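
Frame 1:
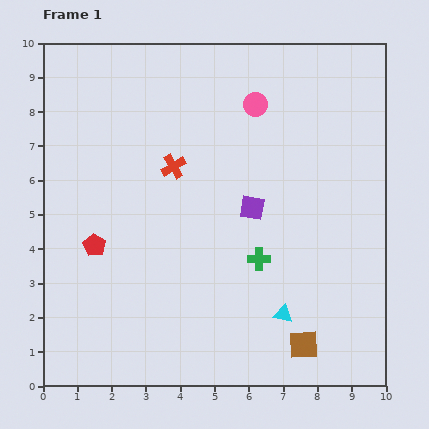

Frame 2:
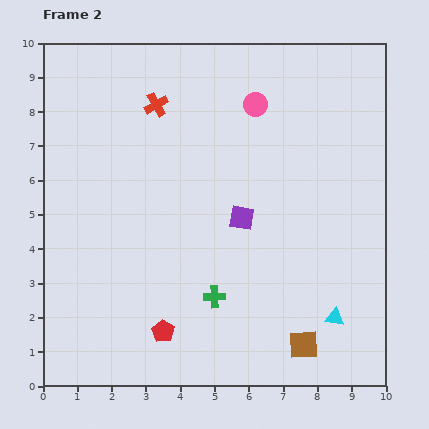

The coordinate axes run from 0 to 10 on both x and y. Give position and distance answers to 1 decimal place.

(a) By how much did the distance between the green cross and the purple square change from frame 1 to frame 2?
+0.9

Distance in frame 1: 1.5. Distance in frame 2: 2.4.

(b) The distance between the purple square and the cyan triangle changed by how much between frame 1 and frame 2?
+0.8

Distance in frame 1: 3.2. Distance in frame 2: 4.0.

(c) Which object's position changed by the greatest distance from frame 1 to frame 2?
the red pentagon

(moved 3.2; next 1.9)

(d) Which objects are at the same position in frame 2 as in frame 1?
the brown square, the pink circle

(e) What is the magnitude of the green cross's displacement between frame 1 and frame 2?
1.7

The green cross moved from (6.3, 3.7) to (5.0, 2.6), a distance of √(1.3² + 1.1²) ≈ 1.7.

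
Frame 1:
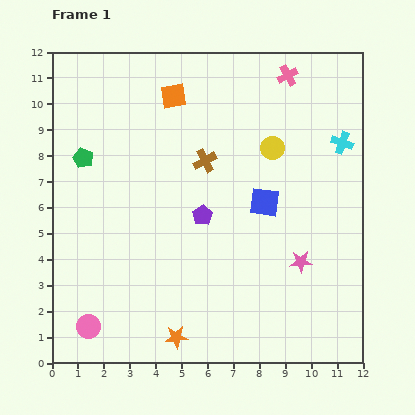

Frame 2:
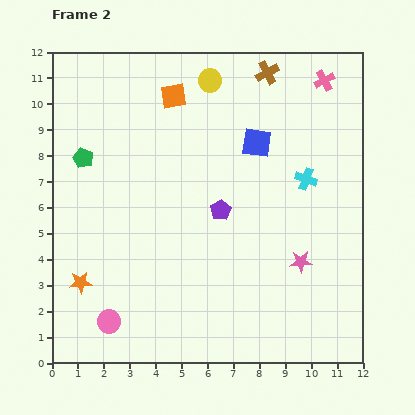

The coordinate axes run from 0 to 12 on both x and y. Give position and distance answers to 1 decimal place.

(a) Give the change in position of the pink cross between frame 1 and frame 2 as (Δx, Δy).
(1.4, -0.2)

The pink cross was at (9.1, 11.1) in frame 1 and (10.5, 10.9) in frame 2.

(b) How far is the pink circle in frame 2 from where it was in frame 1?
0.8

The pink circle moved from (1.4, 1.4) to (2.2, 1.6), a distance of √(0.8² + 0.2²) ≈ 0.8.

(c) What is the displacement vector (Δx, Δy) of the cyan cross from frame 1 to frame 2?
(-1.4, -1.4)

The cyan cross was at (11.2, 8.5) in frame 1 and (9.8, 7.1) in frame 2.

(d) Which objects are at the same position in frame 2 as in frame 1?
the orange square, the pink star, the green pentagon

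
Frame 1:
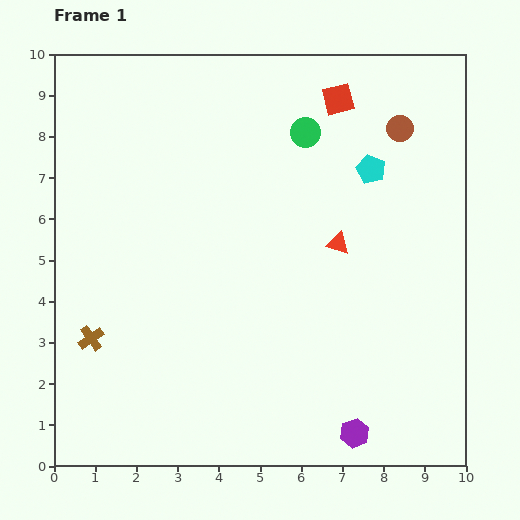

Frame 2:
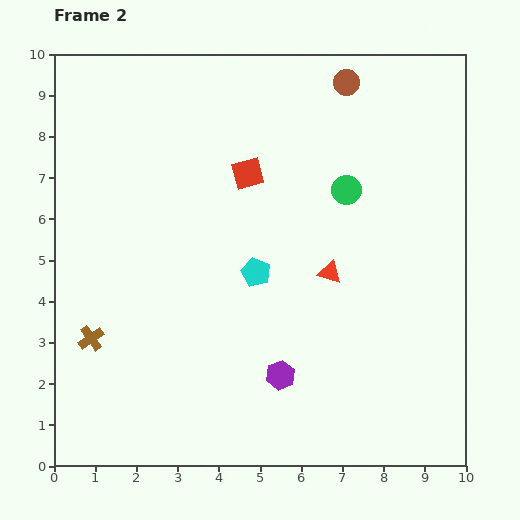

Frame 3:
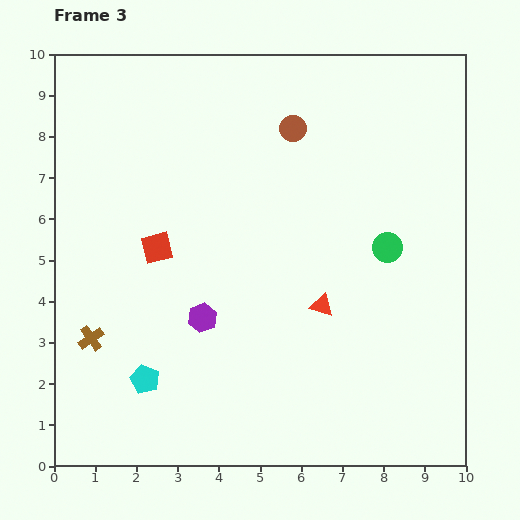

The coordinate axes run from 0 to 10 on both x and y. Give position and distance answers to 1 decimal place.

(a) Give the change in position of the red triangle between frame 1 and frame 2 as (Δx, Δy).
(-0.2, -0.7)

The red triangle was at (6.9, 5.4) in frame 1 and (6.7, 4.7) in frame 2.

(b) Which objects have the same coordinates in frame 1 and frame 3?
the brown cross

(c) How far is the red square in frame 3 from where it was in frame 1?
5.7

The red square moved from (6.9, 8.9) to (2.5, 5.3), a distance of √(4.4² + 3.6²) ≈ 5.7.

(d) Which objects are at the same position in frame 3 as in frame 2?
the brown cross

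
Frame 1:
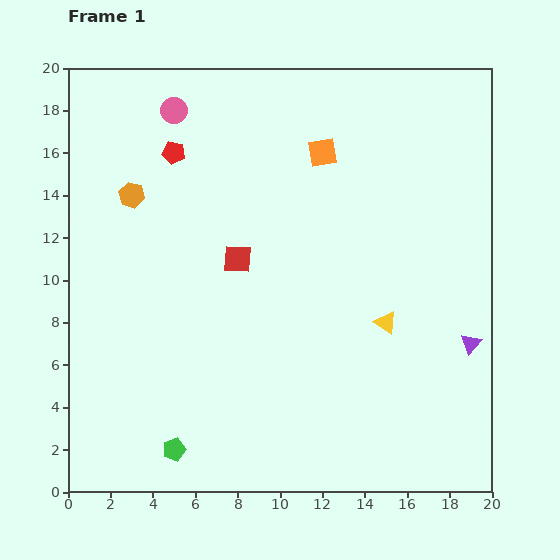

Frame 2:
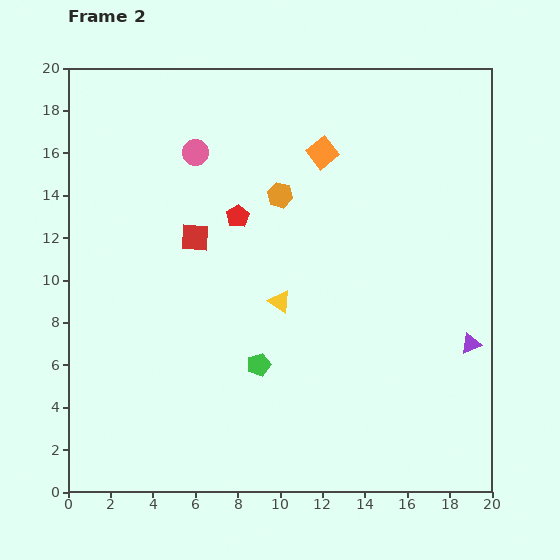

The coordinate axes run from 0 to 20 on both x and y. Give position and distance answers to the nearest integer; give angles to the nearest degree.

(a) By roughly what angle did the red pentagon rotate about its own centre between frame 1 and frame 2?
28° clockwise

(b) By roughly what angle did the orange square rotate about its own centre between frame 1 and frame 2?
30° counter-clockwise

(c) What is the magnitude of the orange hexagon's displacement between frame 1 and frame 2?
7

The orange hexagon moved from (3, 14) to (10, 14), a distance of √(7² + 0²) ≈ 7.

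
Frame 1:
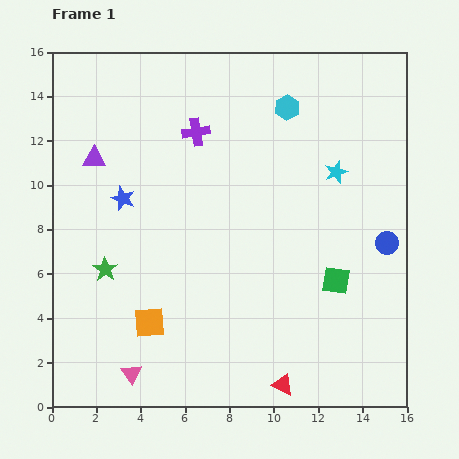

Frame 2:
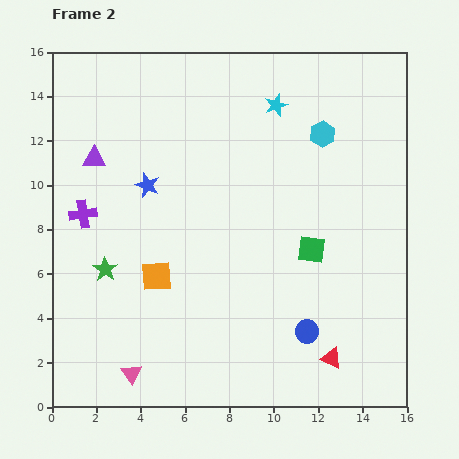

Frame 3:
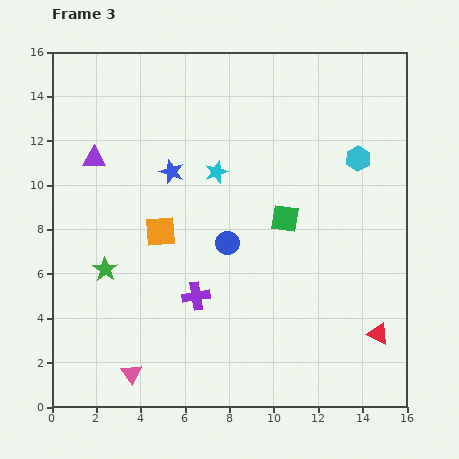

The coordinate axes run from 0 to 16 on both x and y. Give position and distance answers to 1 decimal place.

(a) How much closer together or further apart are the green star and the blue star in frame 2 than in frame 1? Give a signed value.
+0.9

Distance in frame 1: 3.3. Distance in frame 2: 4.2.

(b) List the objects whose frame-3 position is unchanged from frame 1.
the purple triangle, the pink triangle, the green star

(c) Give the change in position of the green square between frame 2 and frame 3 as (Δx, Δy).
(-1.2, 1.4)

The green square was at (11.7, 7.1) in frame 2 and (10.5, 8.5) in frame 3.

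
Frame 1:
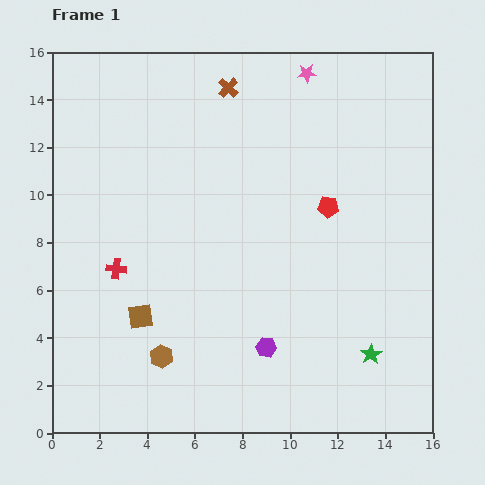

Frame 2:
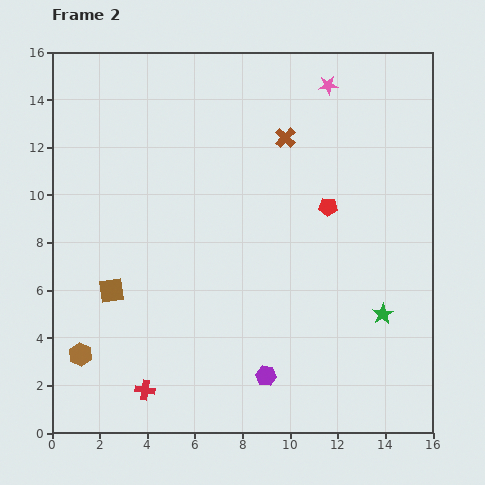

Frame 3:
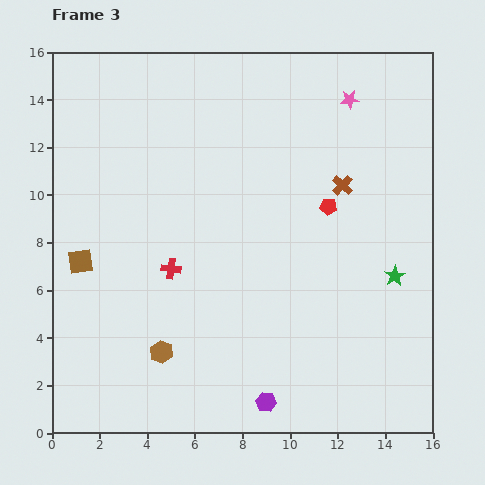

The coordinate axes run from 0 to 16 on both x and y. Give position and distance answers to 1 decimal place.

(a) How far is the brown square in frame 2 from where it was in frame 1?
1.6

The brown square moved from (3.7, 4.9) to (2.5, 6.0), a distance of √(1.2² + 1.1²) ≈ 1.6.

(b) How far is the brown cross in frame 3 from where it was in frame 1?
6.3

The brown cross moved from (7.4, 14.5) to (12.2, 10.4), a distance of √(4.8² + 4.1²) ≈ 6.3.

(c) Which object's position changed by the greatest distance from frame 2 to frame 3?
the red cross

(moved 5.2; next 3.4)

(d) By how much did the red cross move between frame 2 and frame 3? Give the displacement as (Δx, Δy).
(1.1, 5.1)

The red cross was at (3.9, 1.8) in frame 2 and (5.0, 6.9) in frame 3.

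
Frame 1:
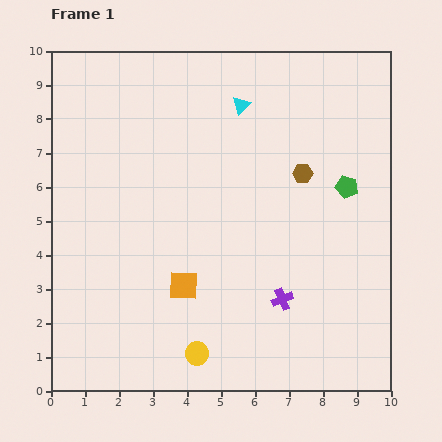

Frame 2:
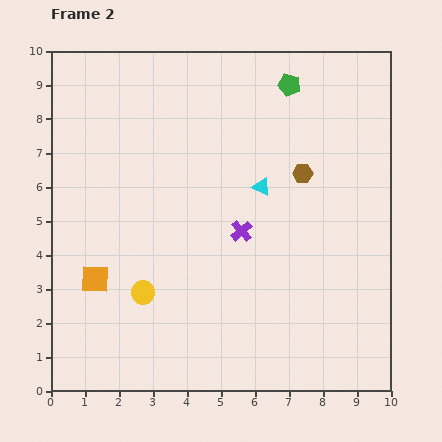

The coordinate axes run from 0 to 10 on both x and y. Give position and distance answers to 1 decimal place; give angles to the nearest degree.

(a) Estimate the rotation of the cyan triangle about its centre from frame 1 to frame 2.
49° counter-clockwise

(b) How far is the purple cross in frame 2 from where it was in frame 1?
2.3

The purple cross moved from (6.8, 2.7) to (5.6, 4.7), a distance of √(1.2² + 2.0²) ≈ 2.3.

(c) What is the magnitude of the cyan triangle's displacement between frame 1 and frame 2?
2.5

The cyan triangle moved from (5.6, 8.4) to (6.2, 6.0), a distance of √(0.6² + 2.4²) ≈ 2.5.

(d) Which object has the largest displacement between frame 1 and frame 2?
the green pentagon

(moved 3.4; next 2.6)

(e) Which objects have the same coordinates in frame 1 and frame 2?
the brown hexagon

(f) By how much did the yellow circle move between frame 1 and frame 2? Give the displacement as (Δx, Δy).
(-1.6, 1.8)

The yellow circle was at (4.3, 1.1) in frame 1 and (2.7, 2.9) in frame 2.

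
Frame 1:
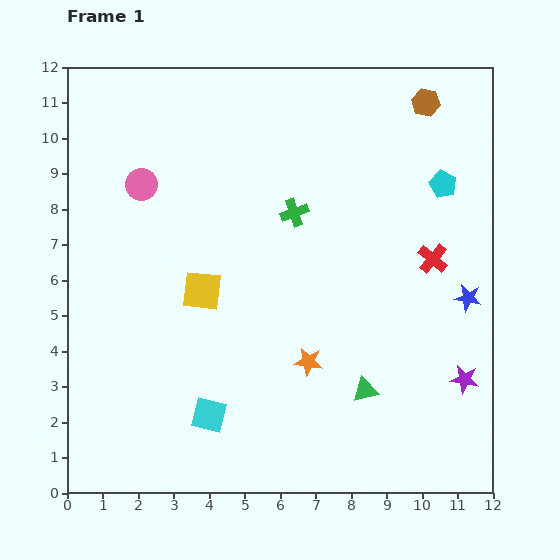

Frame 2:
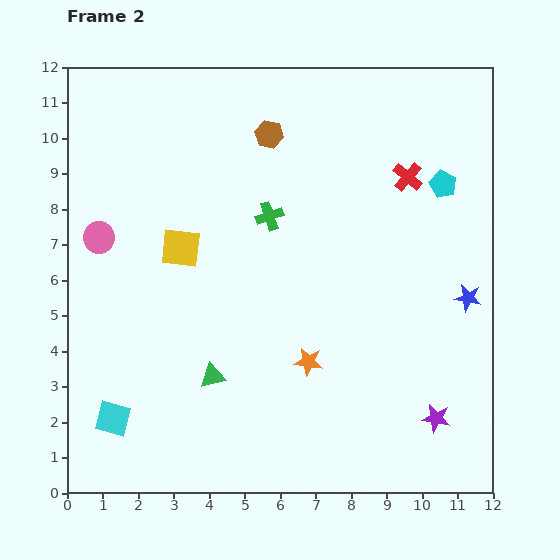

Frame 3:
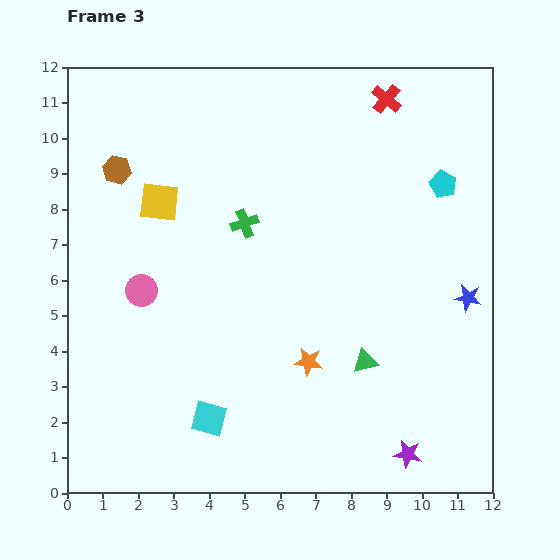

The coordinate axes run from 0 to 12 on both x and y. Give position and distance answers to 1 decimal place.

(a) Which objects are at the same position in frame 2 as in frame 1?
the cyan pentagon, the orange star, the blue star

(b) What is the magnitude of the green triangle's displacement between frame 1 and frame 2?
4.3

The green triangle moved from (8.4, 2.9) to (4.1, 3.3), a distance of √(4.3² + 0.4²) ≈ 4.3.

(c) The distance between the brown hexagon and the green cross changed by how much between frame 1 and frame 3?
-0.9

Distance in frame 1: 4.8. Distance in frame 3: 3.9.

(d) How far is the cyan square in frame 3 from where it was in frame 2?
2.7

The cyan square moved from (1.3, 2.1) to (4.0, 2.1), a distance of √(2.7² + 0.0²) ≈ 2.7.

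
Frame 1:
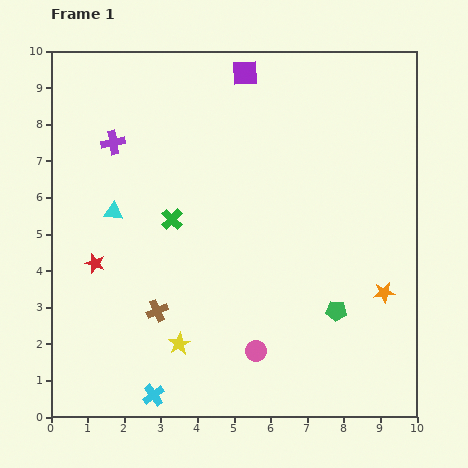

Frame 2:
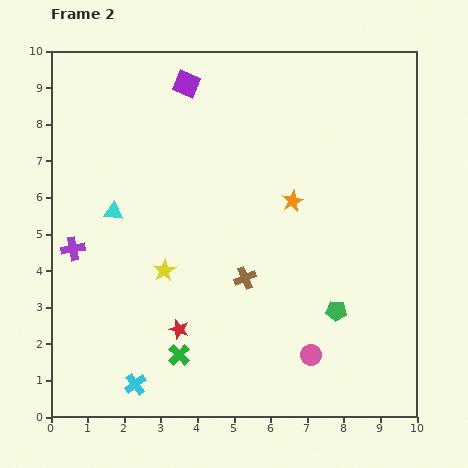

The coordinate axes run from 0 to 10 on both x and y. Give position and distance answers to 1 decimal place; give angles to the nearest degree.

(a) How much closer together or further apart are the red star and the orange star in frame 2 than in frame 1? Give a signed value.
-3.2

Distance in frame 1: 7.9. Distance in frame 2: 4.7.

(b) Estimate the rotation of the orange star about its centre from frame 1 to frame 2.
19° counter-clockwise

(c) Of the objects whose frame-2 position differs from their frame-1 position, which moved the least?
the cyan cross

(moved 0.6)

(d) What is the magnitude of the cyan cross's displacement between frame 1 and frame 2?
0.6

The cyan cross moved from (2.8, 0.6) to (2.3, 0.9), a distance of √(0.5² + 0.3²) ≈ 0.6.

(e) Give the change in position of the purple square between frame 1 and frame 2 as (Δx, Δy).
(-1.6, -0.3)

The purple square was at (5.3, 9.4) in frame 1 and (3.7, 9.1) in frame 2.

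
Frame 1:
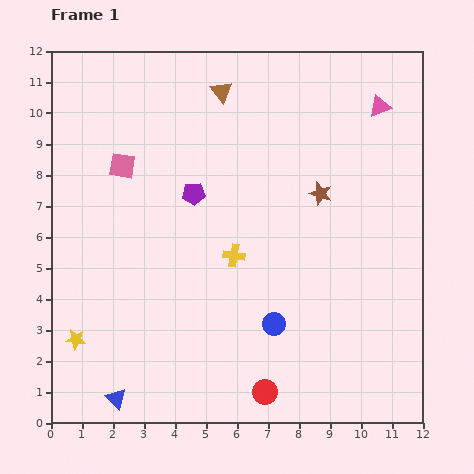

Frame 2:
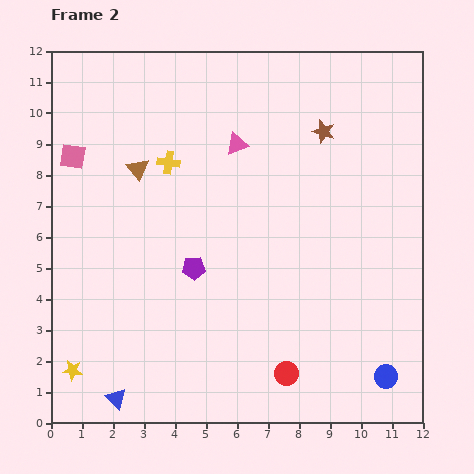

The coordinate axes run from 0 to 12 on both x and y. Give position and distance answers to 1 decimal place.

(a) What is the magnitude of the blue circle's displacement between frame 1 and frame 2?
4.0

The blue circle moved from (7.2, 3.2) to (10.8, 1.5), a distance of √(3.6² + 1.7²) ≈ 4.0.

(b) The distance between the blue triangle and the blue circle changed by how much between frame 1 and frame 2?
+3.1

Distance in frame 1: 5.6. Distance in frame 2: 8.7.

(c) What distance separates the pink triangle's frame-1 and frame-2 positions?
4.8

The pink triangle moved from (10.6, 10.2) to (6.0, 9.0), a distance of √(4.6² + 1.2²) ≈ 4.8.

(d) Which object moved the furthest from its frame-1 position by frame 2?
the pink triangle

(moved 4.8; next 4.0)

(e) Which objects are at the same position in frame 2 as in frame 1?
the blue triangle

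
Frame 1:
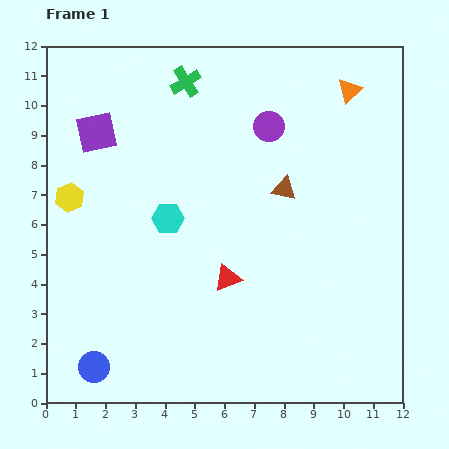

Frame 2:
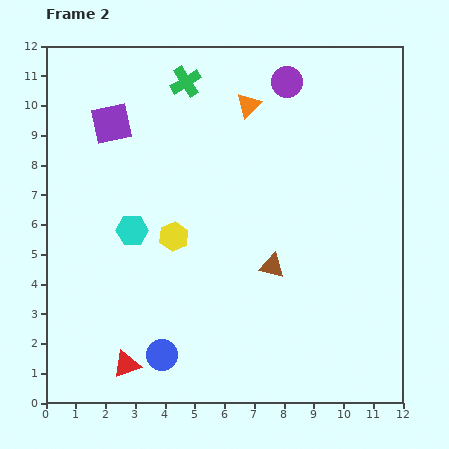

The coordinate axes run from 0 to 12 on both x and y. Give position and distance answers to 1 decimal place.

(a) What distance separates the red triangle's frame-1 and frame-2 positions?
4.5

The red triangle moved from (6.1, 4.2) to (2.7, 1.3), a distance of √(3.4² + 2.9²) ≈ 4.5.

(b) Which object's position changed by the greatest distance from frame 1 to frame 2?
the red triangle

(moved 4.5; next 3.7)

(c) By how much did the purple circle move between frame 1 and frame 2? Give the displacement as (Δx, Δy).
(0.6, 1.5)

The purple circle was at (7.5, 9.3) in frame 1 and (8.1, 10.8) in frame 2.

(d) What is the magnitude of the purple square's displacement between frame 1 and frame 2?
0.6

The purple square moved from (1.7, 9.1) to (2.2, 9.4), a distance of √(0.5² + 0.3²) ≈ 0.6.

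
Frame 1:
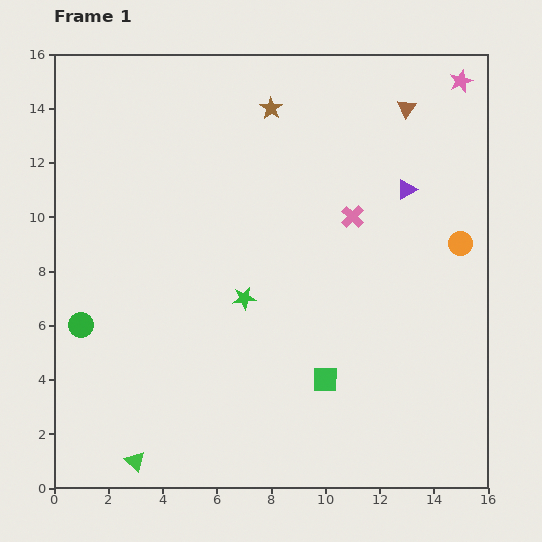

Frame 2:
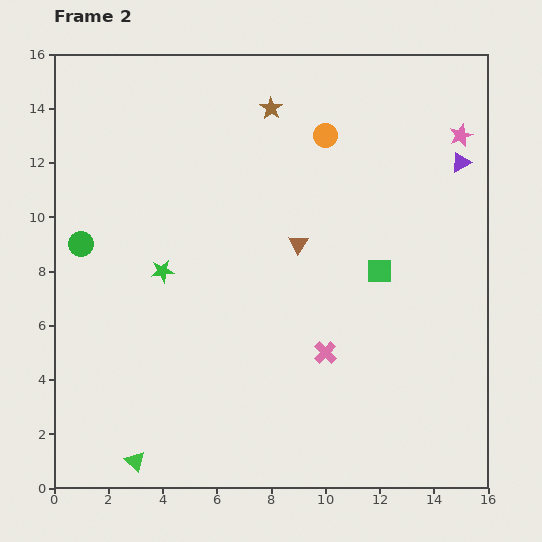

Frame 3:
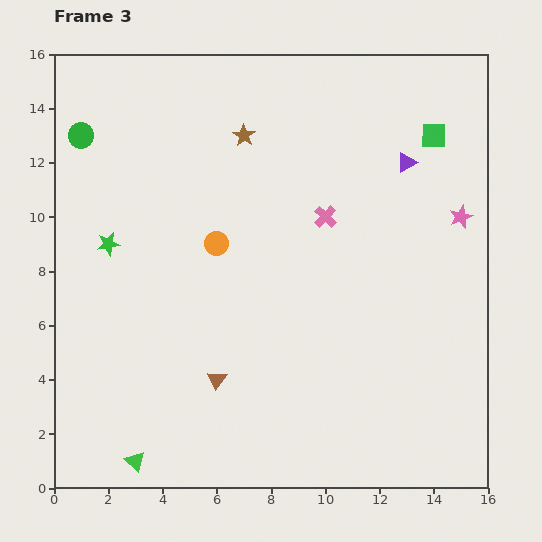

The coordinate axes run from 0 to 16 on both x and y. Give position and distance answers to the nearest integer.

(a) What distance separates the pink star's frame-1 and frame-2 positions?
2

The pink star moved from (15, 15) to (15, 13), a distance of √(0² + 2²) ≈ 2.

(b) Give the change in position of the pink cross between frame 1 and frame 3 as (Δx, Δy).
(-1, 0)

The pink cross was at (11, 10) in frame 1 and (10, 10) in frame 3.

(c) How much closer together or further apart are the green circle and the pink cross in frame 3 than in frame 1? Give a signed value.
-2

Distance in frame 1: 11. Distance in frame 3: 9.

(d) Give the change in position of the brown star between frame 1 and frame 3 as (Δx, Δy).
(-1, -1)

The brown star was at (8, 14) in frame 1 and (7, 13) in frame 3.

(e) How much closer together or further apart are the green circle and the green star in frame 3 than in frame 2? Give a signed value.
+1

Distance in frame 2: 3. Distance in frame 3: 4.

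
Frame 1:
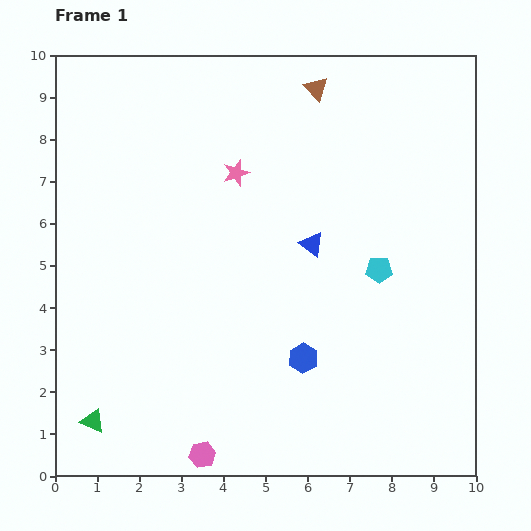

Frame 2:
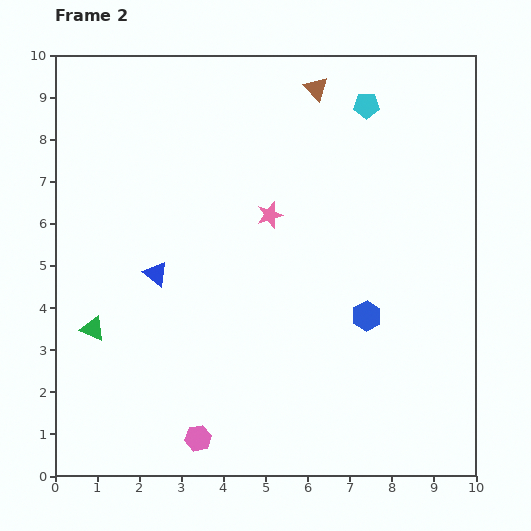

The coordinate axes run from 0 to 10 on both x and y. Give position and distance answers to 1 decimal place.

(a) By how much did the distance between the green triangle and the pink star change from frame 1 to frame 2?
-1.8

Distance in frame 1: 6.8. Distance in frame 2: 5.0.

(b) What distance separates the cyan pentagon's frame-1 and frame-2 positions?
3.9

The cyan pentagon moved from (7.7, 4.9) to (7.4, 8.8), a distance of √(0.3² + 3.9²) ≈ 3.9.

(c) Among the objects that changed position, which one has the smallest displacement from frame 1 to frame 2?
the pink hexagon

(moved 0.4)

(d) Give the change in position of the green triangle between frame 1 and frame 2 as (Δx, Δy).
(0.0, 2.2)

The green triangle was at (0.9, 1.3) in frame 1 and (0.9, 3.5) in frame 2.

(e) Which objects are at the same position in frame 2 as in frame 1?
the brown triangle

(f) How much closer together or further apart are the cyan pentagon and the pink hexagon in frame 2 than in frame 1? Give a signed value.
+2.8

Distance in frame 1: 6.1. Distance in frame 2: 8.9.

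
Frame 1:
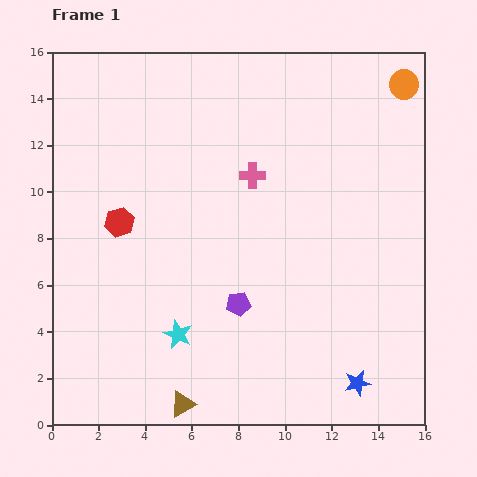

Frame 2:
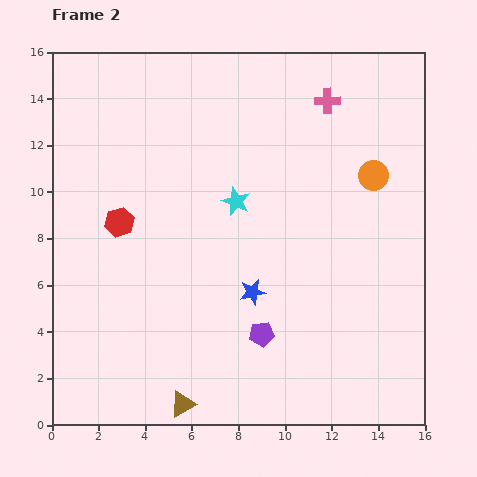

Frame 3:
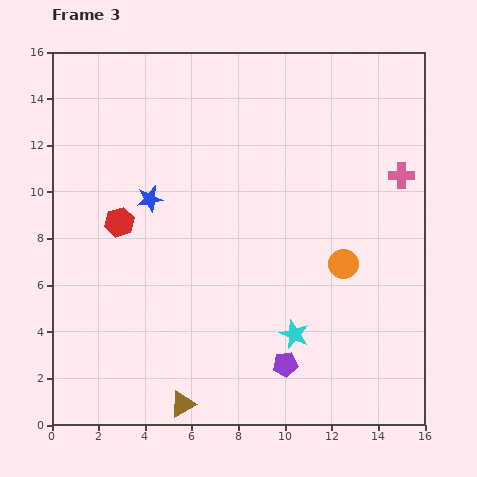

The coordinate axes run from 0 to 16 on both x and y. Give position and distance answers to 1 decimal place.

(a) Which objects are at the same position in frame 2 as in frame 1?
the brown triangle, the red hexagon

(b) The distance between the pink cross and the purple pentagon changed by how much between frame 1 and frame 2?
+4.9

Distance in frame 1: 5.5. Distance in frame 2: 10.4.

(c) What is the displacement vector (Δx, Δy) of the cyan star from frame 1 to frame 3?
(5.0, 0.0)

The cyan star was at (5.4, 3.9) in frame 1 and (10.4, 3.9) in frame 3.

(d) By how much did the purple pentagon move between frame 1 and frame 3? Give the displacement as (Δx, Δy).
(2.0, -2.6)

The purple pentagon was at (8.0, 5.2) in frame 1 and (10.0, 2.6) in frame 3.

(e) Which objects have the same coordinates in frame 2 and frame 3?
the brown triangle, the red hexagon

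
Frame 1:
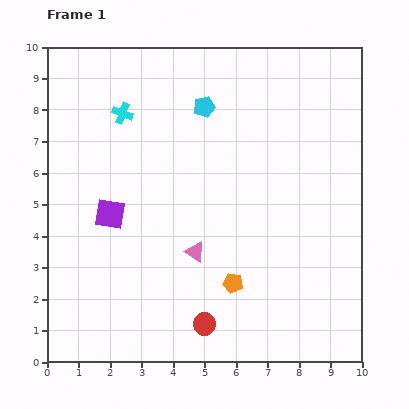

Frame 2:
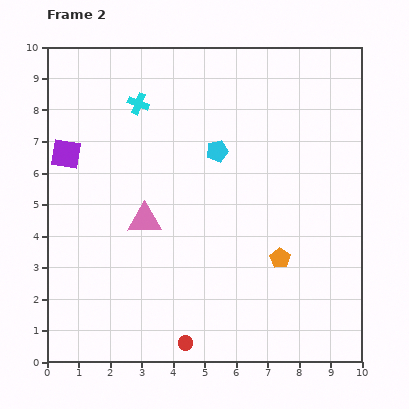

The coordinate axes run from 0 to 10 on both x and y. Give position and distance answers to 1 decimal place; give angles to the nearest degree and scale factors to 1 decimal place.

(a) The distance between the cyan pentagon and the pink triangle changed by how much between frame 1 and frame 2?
-1.4

Distance in frame 1: 4.6. Distance in frame 2: 3.2.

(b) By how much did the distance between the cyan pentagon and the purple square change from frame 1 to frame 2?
+0.3

Distance in frame 1: 4.5. Distance in frame 2: 4.8.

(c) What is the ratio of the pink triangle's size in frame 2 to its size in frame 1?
1.7×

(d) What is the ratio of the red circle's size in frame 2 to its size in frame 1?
0.6×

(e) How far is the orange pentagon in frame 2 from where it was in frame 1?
1.7

The orange pentagon moved from (5.9, 2.5) to (7.4, 3.3), a distance of √(1.5² + 0.8²) ≈ 1.7.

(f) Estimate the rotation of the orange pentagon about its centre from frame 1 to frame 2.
23° clockwise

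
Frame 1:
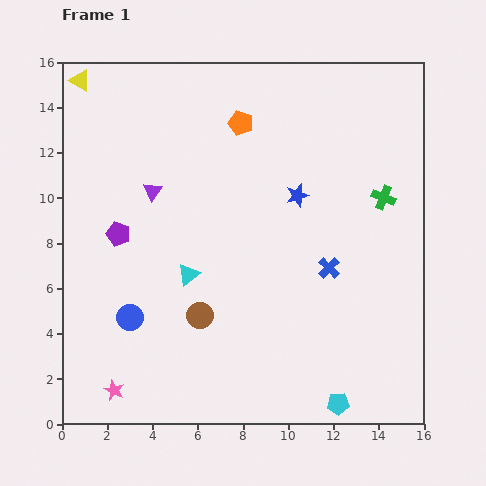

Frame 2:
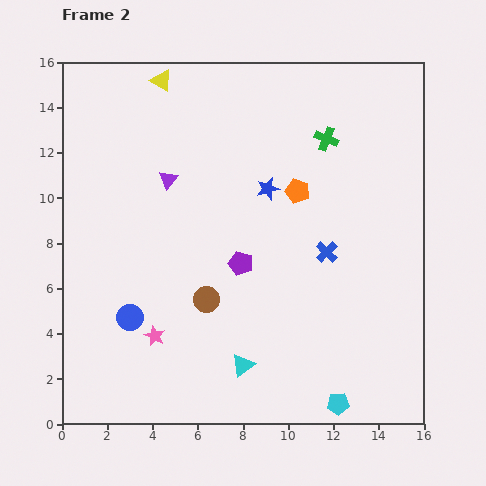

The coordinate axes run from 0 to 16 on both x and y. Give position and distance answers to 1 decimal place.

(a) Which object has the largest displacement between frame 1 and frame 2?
the purple pentagon

(moved 5.6; next 4.7)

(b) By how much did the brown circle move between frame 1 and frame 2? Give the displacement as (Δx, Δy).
(0.3, 0.7)

The brown circle was at (6.1, 4.8) in frame 1 and (6.4, 5.5) in frame 2.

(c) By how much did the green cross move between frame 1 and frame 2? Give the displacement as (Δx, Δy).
(-2.5, 2.6)

The green cross was at (14.2, 10.0) in frame 1 and (11.7, 12.6) in frame 2.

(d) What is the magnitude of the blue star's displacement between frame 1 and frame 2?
1.3

The blue star moved from (10.4, 10.1) to (9.1, 10.4), a distance of √(1.3² + 0.3²) ≈ 1.3.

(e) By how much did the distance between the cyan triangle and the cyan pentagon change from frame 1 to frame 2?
-4.2

Distance in frame 1: 8.7. Distance in frame 2: 4.5.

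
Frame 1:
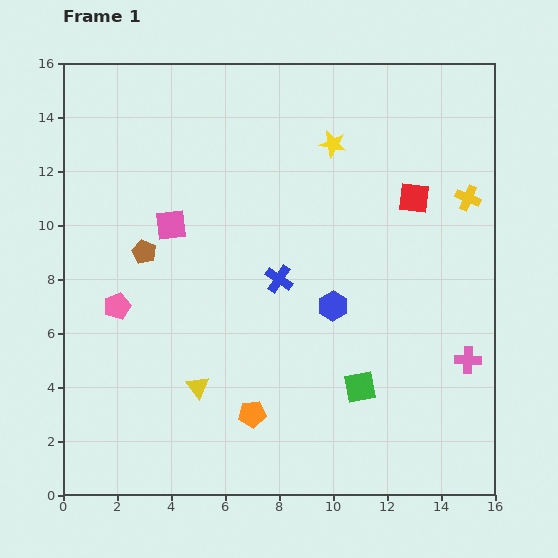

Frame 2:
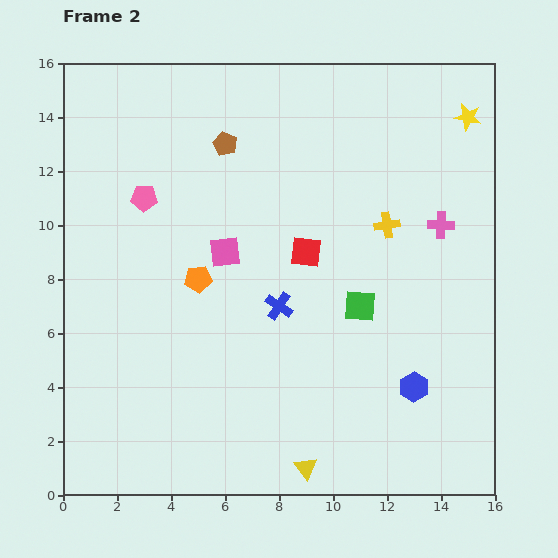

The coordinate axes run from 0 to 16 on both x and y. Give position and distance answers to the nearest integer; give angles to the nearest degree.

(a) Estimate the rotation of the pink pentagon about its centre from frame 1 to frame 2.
23° clockwise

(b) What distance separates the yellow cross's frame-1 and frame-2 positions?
3

The yellow cross moved from (15, 11) to (12, 10), a distance of √(3² + 1²) ≈ 3.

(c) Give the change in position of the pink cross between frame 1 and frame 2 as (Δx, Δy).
(-1, 5)

The pink cross was at (15, 5) in frame 1 and (14, 10) in frame 2.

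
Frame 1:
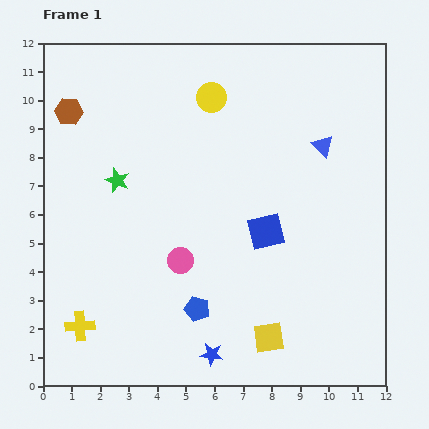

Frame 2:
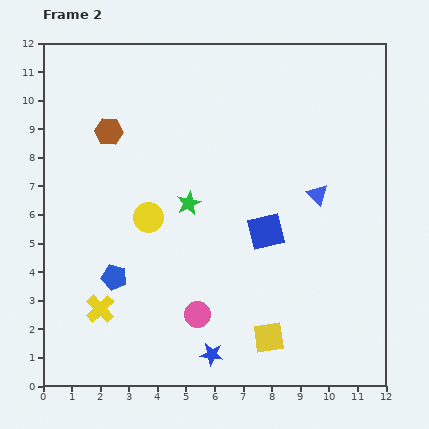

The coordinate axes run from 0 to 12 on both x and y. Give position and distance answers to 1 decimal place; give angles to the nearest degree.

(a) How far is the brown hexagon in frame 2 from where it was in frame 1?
1.6

The brown hexagon moved from (0.9, 9.6) to (2.3, 8.9), a distance of √(1.4² + 0.7²) ≈ 1.6.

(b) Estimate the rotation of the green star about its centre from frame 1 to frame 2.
25° clockwise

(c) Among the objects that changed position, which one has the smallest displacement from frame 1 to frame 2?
the yellow cross

(moved 0.9)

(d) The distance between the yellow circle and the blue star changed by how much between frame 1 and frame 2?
-3.7

Distance in frame 1: 9.0. Distance in frame 2: 5.3.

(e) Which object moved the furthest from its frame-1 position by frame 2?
the yellow circle

(moved 4.7; next 3.1)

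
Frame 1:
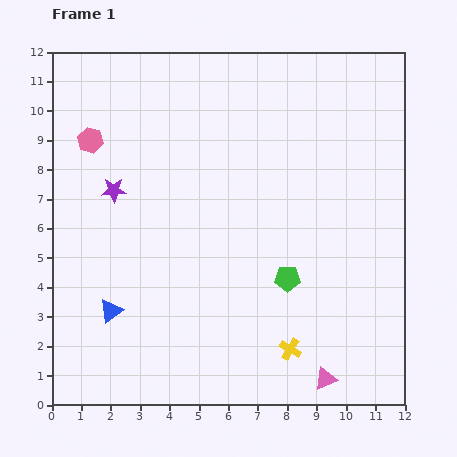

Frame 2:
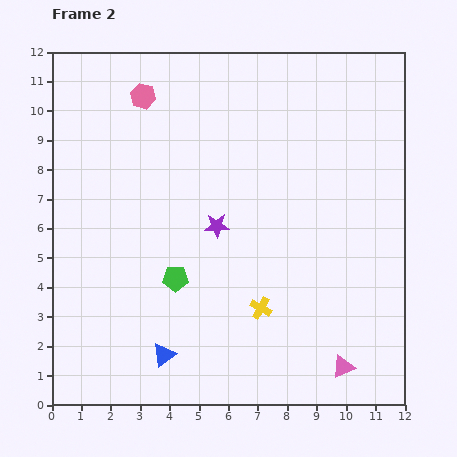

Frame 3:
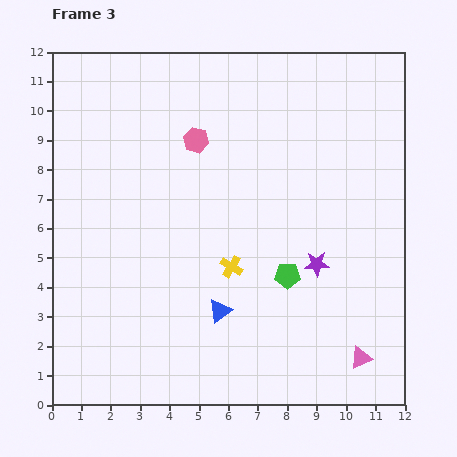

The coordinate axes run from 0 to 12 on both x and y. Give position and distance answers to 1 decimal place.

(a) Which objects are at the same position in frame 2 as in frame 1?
none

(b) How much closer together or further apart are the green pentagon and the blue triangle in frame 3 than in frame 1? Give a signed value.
-3.5

Distance in frame 1: 6.1. Distance in frame 3: 2.6.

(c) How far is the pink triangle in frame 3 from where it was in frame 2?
0.7

The pink triangle moved from (9.9, 1.3) to (10.5, 1.6), a distance of √(0.6² + 0.3²) ≈ 0.7.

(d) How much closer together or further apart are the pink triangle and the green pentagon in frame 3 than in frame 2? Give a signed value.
-2.6

Distance in frame 2: 6.4. Distance in frame 3: 3.8.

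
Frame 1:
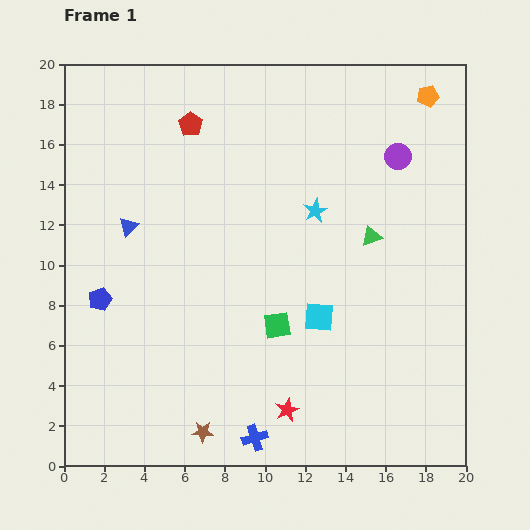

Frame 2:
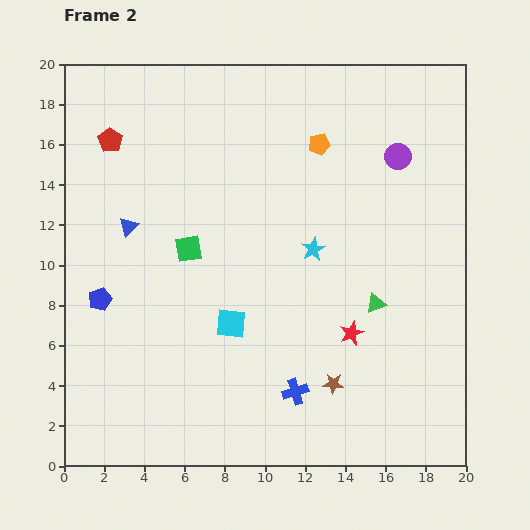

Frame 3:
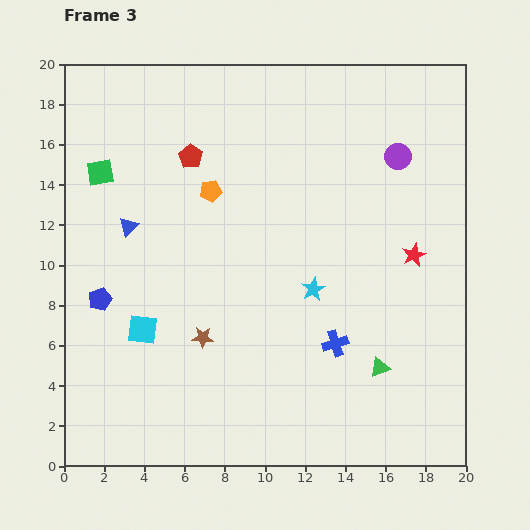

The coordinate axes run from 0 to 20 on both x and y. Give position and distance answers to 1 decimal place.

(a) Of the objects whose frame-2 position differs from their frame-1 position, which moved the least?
the cyan star

(moved 1.9)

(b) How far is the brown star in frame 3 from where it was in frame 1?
4.7

The brown star moved from (6.9, 1.7) to (6.9, 6.4), a distance of √(0.0² + 4.7²) ≈ 4.7.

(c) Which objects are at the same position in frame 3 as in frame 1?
the purple circle, the blue pentagon, the blue triangle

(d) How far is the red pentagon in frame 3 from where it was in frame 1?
1.6

The red pentagon moved from (6.3, 17.0) to (6.3, 15.4), a distance of √(0.0² + 1.6²) ≈ 1.6.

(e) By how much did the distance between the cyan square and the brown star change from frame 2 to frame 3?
-2.9

Distance in frame 2: 5.9. Distance in frame 3: 3.0.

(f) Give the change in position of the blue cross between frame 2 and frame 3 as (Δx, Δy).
(2.0, 2.4)

The blue cross was at (11.5, 3.7) in frame 2 and (13.5, 6.1) in frame 3.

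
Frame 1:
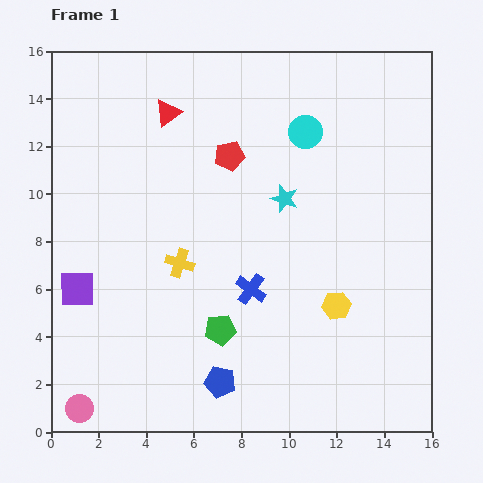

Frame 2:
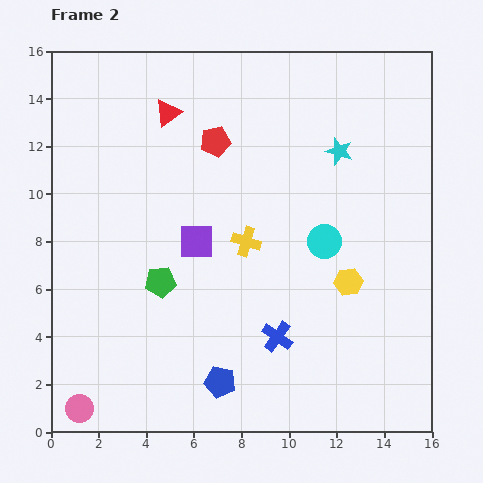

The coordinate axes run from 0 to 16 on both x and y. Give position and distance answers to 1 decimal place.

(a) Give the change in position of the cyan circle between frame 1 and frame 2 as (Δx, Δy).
(0.8, -4.6)

The cyan circle was at (10.7, 12.6) in frame 1 and (11.5, 8.0) in frame 2.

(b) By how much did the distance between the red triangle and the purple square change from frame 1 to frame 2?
-2.8

Distance in frame 1: 8.3. Distance in frame 2: 5.5.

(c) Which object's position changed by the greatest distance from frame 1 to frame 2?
the purple square

(moved 5.4; next 4.7)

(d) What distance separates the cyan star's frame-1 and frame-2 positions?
3.0

The cyan star moved from (9.8, 9.8) to (12.1, 11.8), a distance of √(2.3² + 2.0²) ≈ 3.0.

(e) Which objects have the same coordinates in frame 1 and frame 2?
the blue pentagon, the red triangle, the pink circle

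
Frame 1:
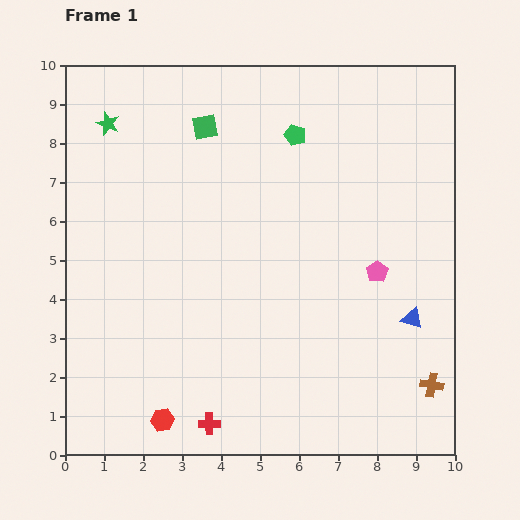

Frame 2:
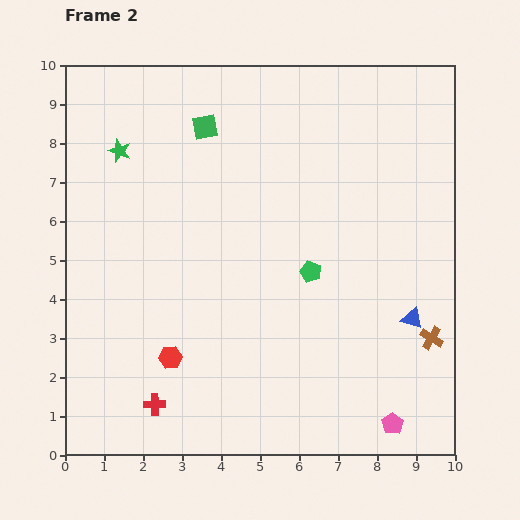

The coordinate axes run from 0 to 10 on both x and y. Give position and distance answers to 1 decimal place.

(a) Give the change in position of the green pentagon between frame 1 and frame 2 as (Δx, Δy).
(0.4, -3.5)

The green pentagon was at (5.9, 8.2) in frame 1 and (6.3, 4.7) in frame 2.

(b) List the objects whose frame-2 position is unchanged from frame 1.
the green square, the blue triangle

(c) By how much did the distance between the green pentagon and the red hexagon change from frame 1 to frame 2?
-3.9

Distance in frame 1: 8.1. Distance in frame 2: 4.2.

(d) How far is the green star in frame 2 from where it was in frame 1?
0.8

The green star moved from (1.1, 8.5) to (1.4, 7.8), a distance of √(0.3² + 0.7²) ≈ 0.8.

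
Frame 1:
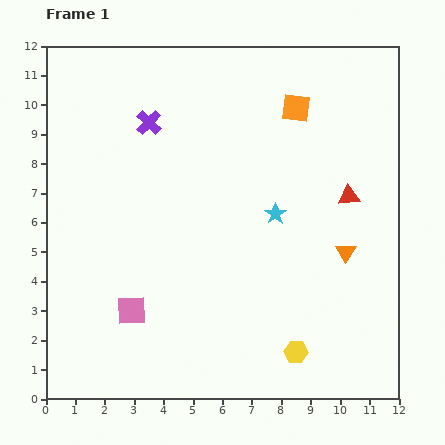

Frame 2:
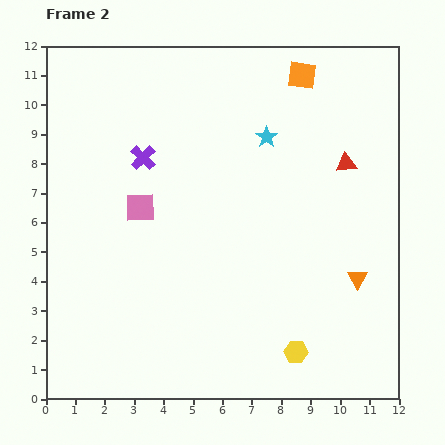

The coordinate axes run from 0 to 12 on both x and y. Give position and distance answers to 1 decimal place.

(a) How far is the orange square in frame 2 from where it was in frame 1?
1.1

The orange square moved from (8.5, 9.9) to (8.7, 11.0), a distance of √(0.2² + 1.1²) ≈ 1.1.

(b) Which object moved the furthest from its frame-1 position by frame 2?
the pink square

(moved 3.5; next 2.6)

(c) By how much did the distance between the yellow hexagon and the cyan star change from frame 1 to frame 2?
+2.6

Distance in frame 1: 4.8. Distance in frame 2: 7.4.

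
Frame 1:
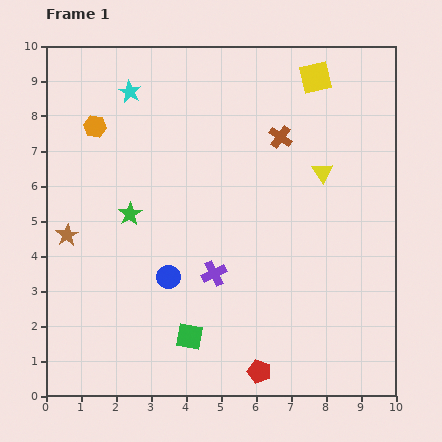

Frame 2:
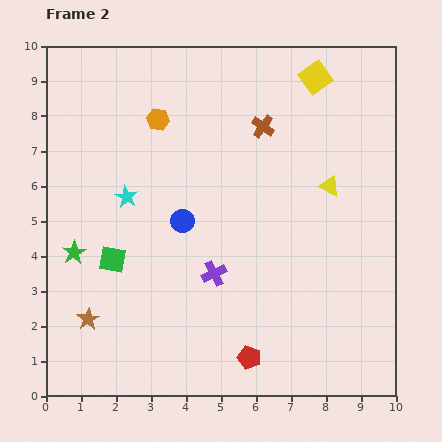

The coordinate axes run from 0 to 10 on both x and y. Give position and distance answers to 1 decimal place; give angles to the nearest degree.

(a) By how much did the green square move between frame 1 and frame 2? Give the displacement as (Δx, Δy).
(-2.2, 2.2)

The green square was at (4.1, 1.7) in frame 1 and (1.9, 3.9) in frame 2.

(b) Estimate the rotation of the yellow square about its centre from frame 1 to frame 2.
22° counter-clockwise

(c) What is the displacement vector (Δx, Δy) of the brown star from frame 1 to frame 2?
(0.6, -2.4)

The brown star was at (0.6, 4.6) in frame 1 and (1.2, 2.2) in frame 2.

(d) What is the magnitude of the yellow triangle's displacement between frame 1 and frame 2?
0.4

The yellow triangle moved from (7.9, 6.4) to (8.1, 6.0), a distance of √(0.2² + 0.4²) ≈ 0.4.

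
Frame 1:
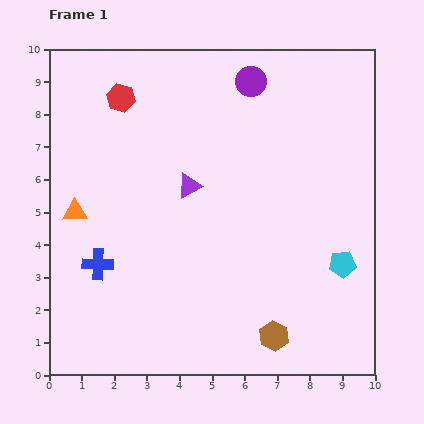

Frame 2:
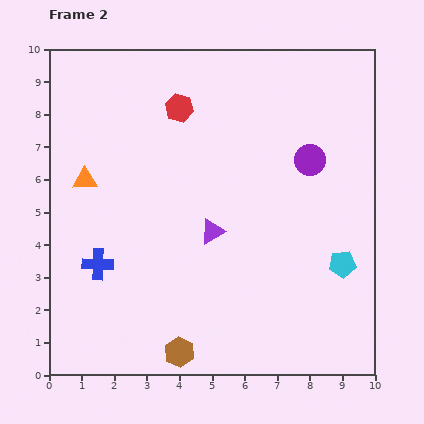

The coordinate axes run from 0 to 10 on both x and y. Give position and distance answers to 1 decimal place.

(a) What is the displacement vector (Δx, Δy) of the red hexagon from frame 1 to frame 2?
(1.8, -0.3)

The red hexagon was at (2.2, 8.5) in frame 1 and (4.0, 8.2) in frame 2.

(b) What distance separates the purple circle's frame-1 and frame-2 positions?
3.0

The purple circle moved from (6.2, 9.0) to (8.0, 6.6), a distance of √(1.8² + 2.4²) ≈ 3.0.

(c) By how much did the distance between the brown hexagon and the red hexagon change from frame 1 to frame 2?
-1.2

Distance in frame 1: 8.7. Distance in frame 2: 7.5.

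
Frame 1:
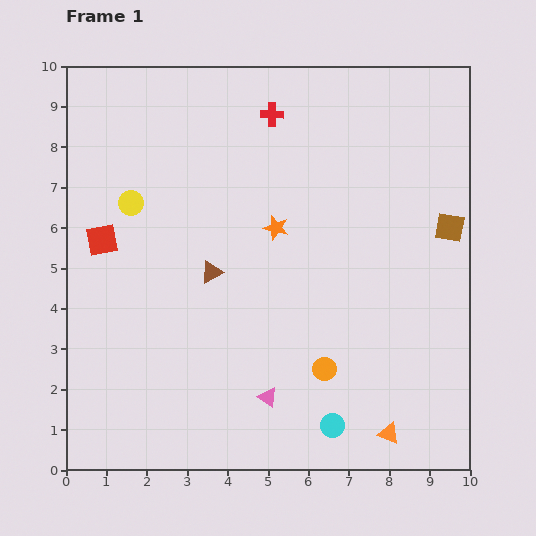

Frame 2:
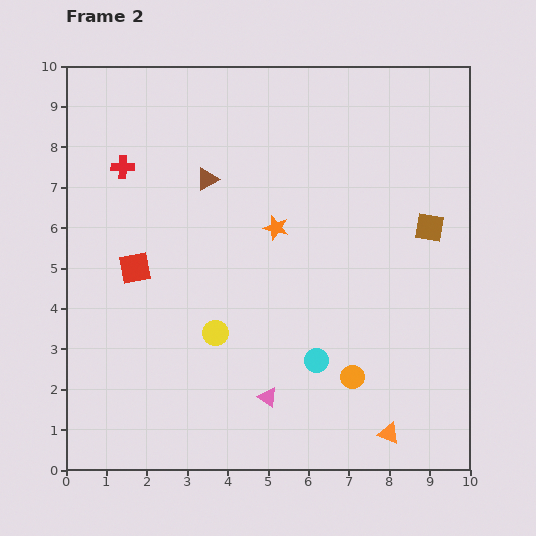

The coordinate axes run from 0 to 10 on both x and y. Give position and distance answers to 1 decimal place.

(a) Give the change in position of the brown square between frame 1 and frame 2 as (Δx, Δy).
(-0.5, 0.0)

The brown square was at (9.5, 6.0) in frame 1 and (9.0, 6.0) in frame 2.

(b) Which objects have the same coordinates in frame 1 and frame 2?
the pink triangle, the orange star, the orange triangle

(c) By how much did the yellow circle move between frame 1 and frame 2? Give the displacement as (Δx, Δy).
(2.1, -3.2)

The yellow circle was at (1.6, 6.6) in frame 1 and (3.7, 3.4) in frame 2.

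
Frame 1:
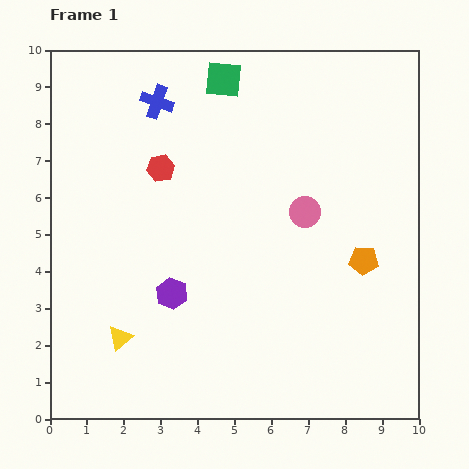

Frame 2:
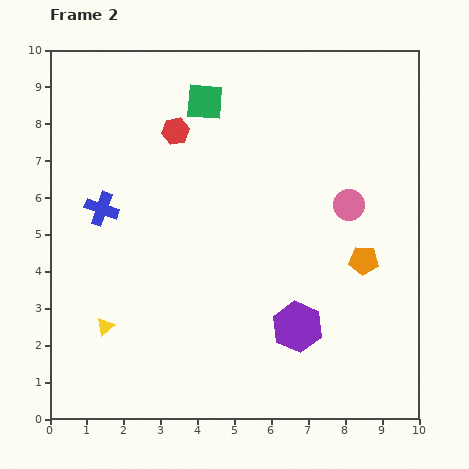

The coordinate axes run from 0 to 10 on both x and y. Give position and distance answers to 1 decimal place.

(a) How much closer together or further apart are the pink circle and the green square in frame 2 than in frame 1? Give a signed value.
+0.6

Distance in frame 1: 4.2. Distance in frame 2: 4.8.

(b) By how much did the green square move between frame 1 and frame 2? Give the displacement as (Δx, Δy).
(-0.5, -0.6)

The green square was at (4.7, 9.2) in frame 1 and (4.2, 8.6) in frame 2.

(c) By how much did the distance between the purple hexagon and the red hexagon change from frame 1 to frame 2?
+2.8

Distance in frame 1: 3.4. Distance in frame 2: 6.2.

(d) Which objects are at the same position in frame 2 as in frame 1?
the orange pentagon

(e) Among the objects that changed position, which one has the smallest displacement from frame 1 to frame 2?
the yellow triangle

(moved 0.5)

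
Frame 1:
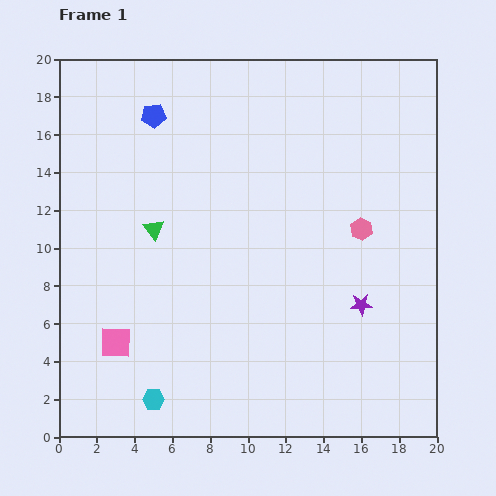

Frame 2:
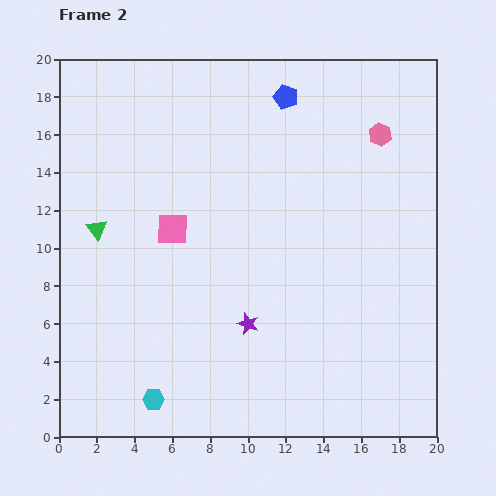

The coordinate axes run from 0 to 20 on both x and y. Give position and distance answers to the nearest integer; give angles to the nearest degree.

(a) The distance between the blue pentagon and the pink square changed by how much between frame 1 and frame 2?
-3

Distance in frame 1: 12. Distance in frame 2: 9.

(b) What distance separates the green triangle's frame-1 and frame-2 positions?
3

The green triangle moved from (5, 11) to (2, 11), a distance of √(3² + 0²) ≈ 3.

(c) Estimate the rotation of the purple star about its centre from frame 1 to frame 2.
24° clockwise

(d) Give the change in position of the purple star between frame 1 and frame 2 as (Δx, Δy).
(-6, -1)

The purple star was at (16, 7) in frame 1 and (10, 6) in frame 2.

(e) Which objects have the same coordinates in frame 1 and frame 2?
the cyan hexagon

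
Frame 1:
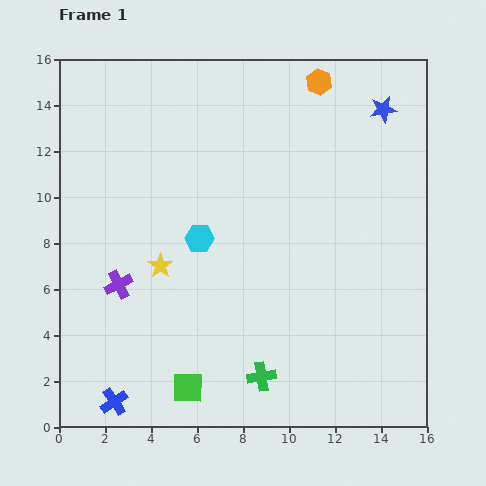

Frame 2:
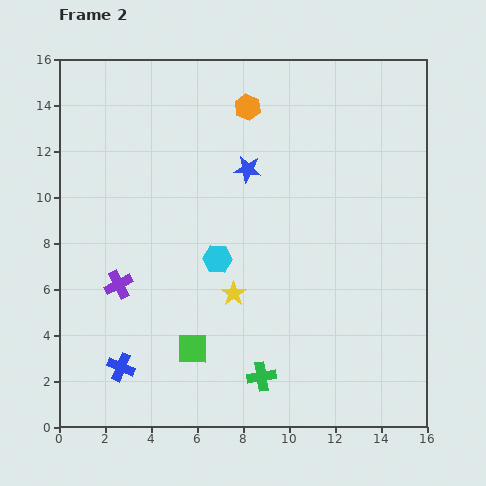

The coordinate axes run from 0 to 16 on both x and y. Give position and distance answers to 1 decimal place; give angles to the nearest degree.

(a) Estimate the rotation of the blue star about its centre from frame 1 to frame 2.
17° clockwise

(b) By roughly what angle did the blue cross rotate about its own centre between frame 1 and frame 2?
32° counter-clockwise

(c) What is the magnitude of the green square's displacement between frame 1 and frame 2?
1.7

The green square moved from (5.6, 1.7) to (5.8, 3.4), a distance of √(0.2² + 1.7²) ≈ 1.7.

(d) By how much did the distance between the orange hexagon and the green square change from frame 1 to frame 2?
-3.7

Distance in frame 1: 14.5. Distance in frame 2: 10.8.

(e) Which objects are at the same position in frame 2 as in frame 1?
the green cross, the purple cross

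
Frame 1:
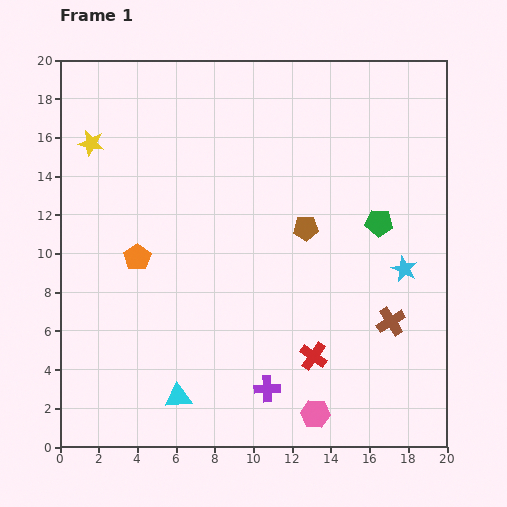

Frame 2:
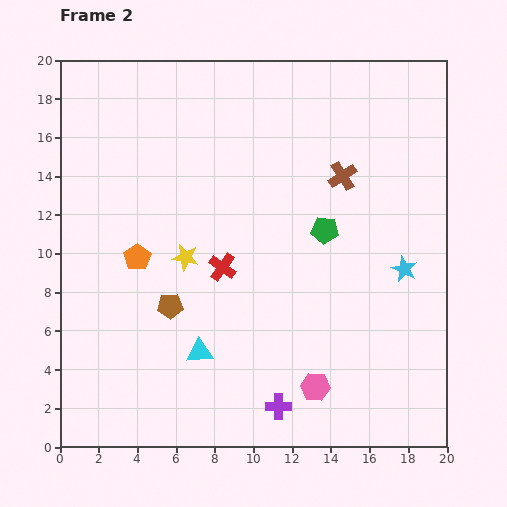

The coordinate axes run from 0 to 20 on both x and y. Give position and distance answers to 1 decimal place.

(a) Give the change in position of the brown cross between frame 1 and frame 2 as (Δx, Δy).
(-2.5, 7.5)

The brown cross was at (17.1, 6.5) in frame 1 and (14.6, 14.0) in frame 2.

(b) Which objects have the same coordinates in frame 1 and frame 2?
the orange pentagon, the cyan star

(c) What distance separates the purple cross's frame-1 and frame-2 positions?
1.1

The purple cross moved from (10.7, 3.0) to (11.3, 2.1), a distance of √(0.6² + 0.9²) ≈ 1.1.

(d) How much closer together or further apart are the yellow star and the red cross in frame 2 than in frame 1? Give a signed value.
-13.9

Distance in frame 1: 15.9. Distance in frame 2: 2.0.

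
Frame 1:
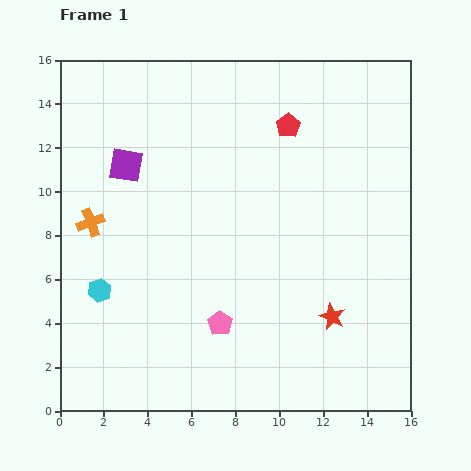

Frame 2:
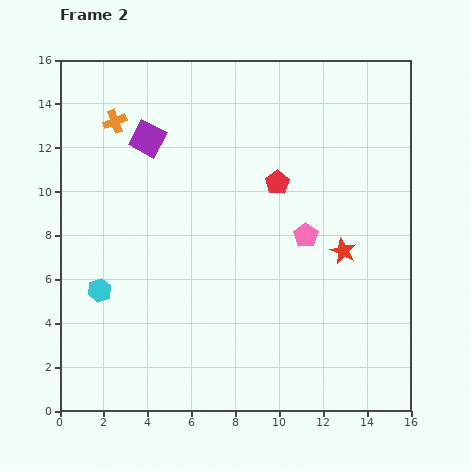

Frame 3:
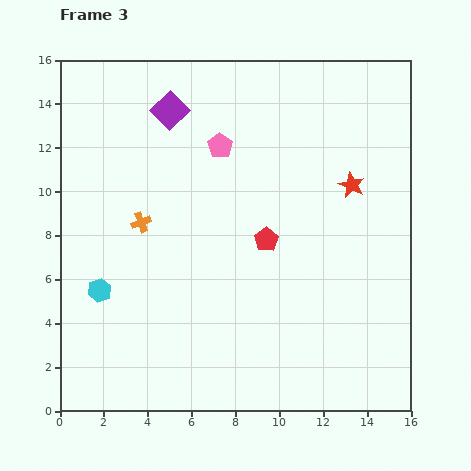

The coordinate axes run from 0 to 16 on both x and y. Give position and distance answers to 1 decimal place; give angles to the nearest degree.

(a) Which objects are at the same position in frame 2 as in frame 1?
the cyan hexagon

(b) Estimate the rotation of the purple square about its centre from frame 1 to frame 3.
37° clockwise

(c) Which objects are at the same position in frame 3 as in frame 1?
the cyan hexagon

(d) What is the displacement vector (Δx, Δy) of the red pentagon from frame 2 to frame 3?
(-0.5, -2.6)

The red pentagon was at (9.9, 10.4) in frame 2 and (9.4, 7.8) in frame 3.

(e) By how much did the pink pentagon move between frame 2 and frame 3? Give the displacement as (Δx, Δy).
(-3.9, 4.1)

The pink pentagon was at (11.2, 8.0) in frame 2 and (7.3, 12.1) in frame 3.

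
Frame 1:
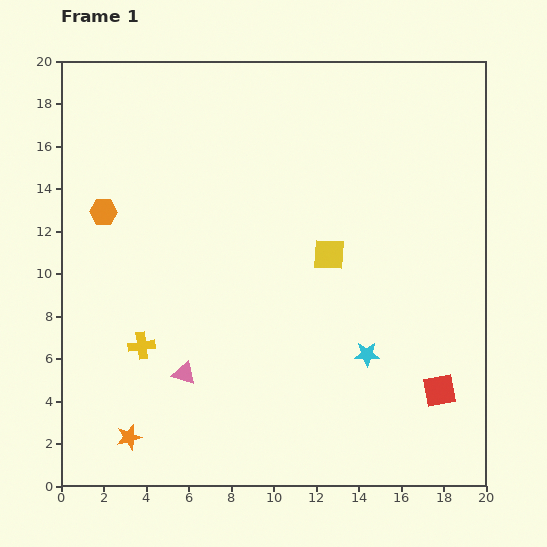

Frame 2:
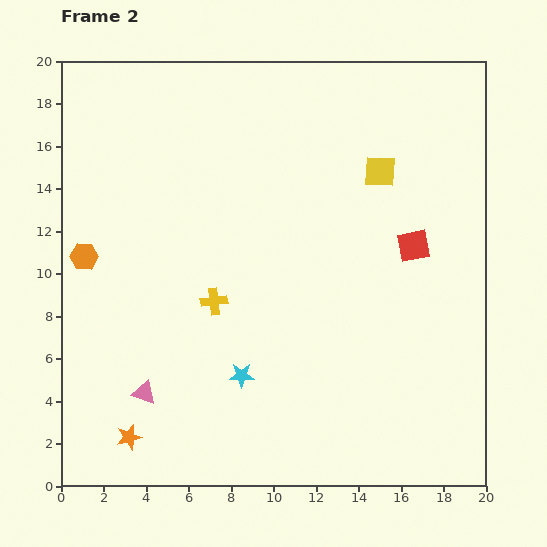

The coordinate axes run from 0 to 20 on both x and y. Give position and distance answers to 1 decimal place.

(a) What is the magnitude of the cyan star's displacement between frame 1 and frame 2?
6.0

The cyan star moved from (14.4, 6.2) to (8.5, 5.2), a distance of √(5.9² + 1.0²) ≈ 6.0.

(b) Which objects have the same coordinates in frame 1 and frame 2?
the orange star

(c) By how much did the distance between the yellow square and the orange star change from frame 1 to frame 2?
+4.5

Distance in frame 1: 12.7. Distance in frame 2: 17.2.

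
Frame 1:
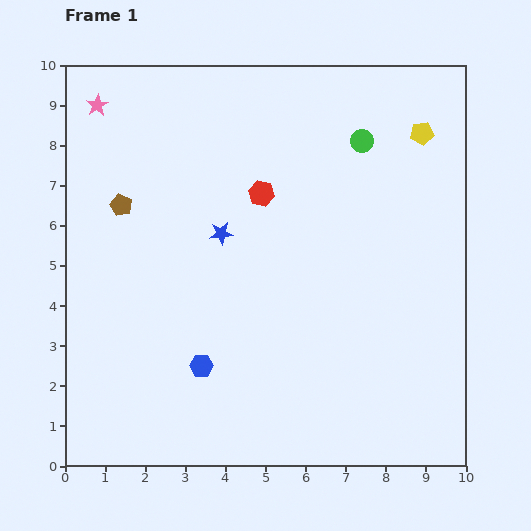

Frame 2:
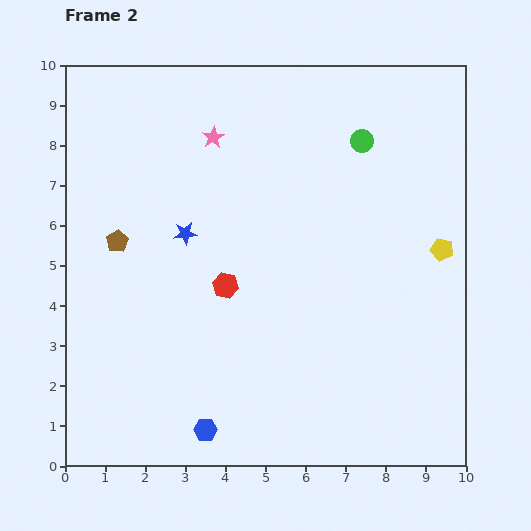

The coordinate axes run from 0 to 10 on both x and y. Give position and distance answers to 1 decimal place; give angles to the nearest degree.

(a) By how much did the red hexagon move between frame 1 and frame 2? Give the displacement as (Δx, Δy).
(-0.9, -2.3)

The red hexagon was at (4.9, 6.8) in frame 1 and (4.0, 4.5) in frame 2.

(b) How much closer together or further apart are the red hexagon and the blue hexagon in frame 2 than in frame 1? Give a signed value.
-1.0

Distance in frame 1: 4.6. Distance in frame 2: 3.6.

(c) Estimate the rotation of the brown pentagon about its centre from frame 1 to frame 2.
17° clockwise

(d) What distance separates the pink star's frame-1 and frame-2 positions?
3.0

The pink star moved from (0.8, 9.0) to (3.7, 8.2), a distance of √(2.9² + 0.8²) ≈ 3.0.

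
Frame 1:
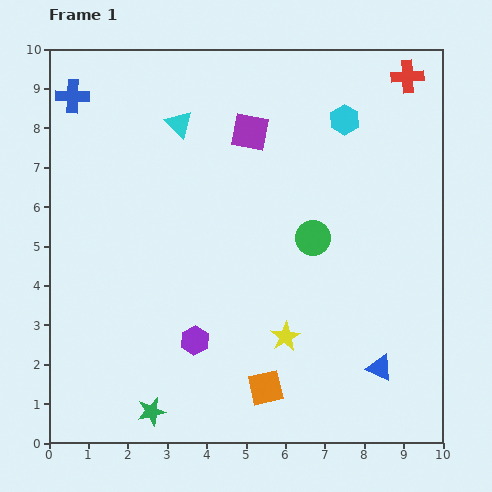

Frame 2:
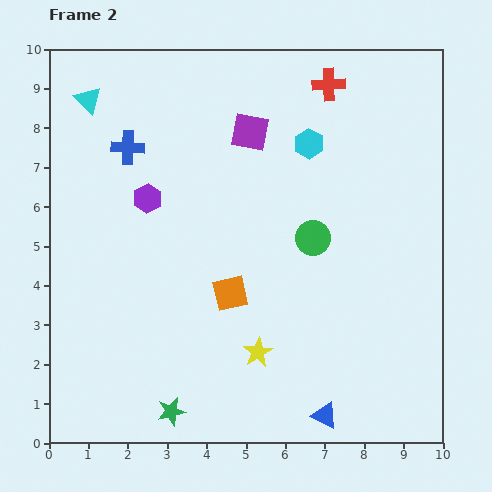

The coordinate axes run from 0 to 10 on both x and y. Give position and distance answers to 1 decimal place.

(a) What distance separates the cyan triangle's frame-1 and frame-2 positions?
2.4

The cyan triangle moved from (3.3, 8.1) to (1.0, 8.7), a distance of √(2.3² + 0.6²) ≈ 2.4.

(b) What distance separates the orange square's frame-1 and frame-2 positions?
2.6

The orange square moved from (5.5, 1.4) to (4.6, 3.8), a distance of √(0.9² + 2.4²) ≈ 2.6.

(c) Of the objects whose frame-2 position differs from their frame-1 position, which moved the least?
the green star

(moved 0.5)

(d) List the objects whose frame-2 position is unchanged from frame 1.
the purple square, the green circle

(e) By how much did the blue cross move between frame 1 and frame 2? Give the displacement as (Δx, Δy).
(1.4, -1.3)

The blue cross was at (0.6, 8.8) in frame 1 and (2.0, 7.5) in frame 2.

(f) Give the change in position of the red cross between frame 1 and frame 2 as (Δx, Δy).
(-2.0, -0.2)

The red cross was at (9.1, 9.3) in frame 1 and (7.1, 9.1) in frame 2.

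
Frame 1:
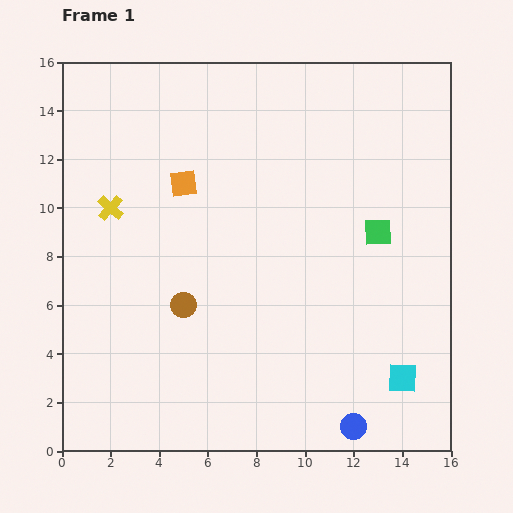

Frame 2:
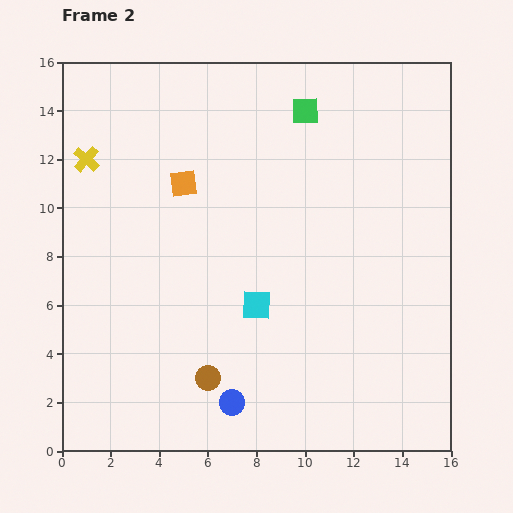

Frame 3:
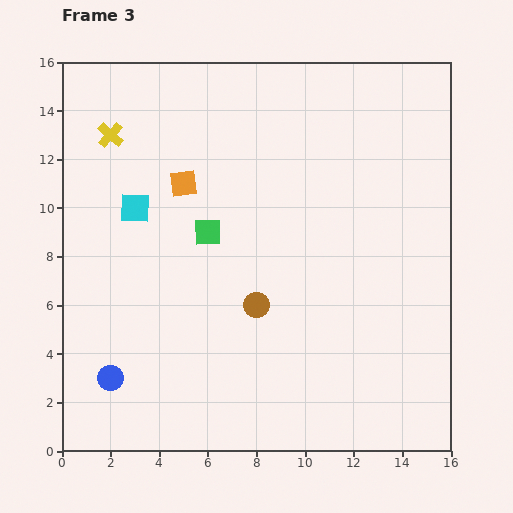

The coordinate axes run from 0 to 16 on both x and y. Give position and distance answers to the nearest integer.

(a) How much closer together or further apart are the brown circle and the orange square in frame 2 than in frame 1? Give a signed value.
+3

Distance in frame 1: 5. Distance in frame 2: 8.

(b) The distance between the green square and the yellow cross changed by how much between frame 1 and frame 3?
-5

Distance in frame 1: 11. Distance in frame 3: 6.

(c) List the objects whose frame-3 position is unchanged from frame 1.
the orange square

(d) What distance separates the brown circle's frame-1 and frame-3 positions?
3

The brown circle moved from (5, 6) to (8, 6), a distance of √(3² + 0²) ≈ 3.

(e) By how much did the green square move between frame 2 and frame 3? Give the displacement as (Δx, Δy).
(-4, -5)

The green square was at (10, 14) in frame 2 and (6, 9) in frame 3.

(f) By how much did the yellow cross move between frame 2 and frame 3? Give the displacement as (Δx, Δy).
(1, 1)

The yellow cross was at (1, 12) in frame 2 and (2, 13) in frame 3.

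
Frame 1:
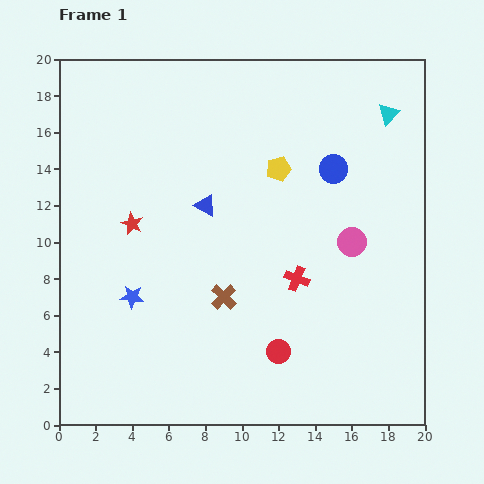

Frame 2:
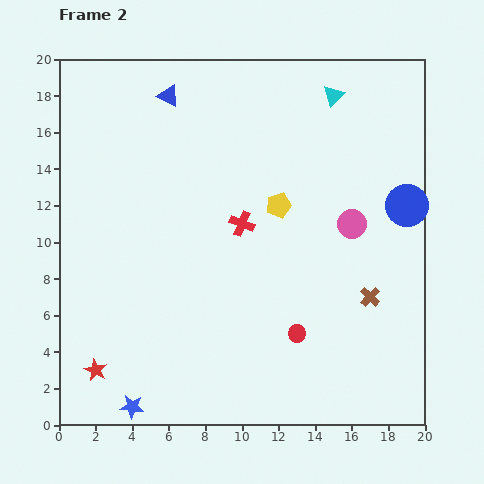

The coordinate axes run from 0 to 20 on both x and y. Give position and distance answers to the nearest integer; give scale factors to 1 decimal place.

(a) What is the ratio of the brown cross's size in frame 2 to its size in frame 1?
0.8×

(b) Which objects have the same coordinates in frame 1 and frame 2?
none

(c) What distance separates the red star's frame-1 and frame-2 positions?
8

The red star moved from (4, 11) to (2, 3), a distance of √(2² + 8²) ≈ 8.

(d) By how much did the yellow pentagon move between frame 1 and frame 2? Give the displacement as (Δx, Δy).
(0, -2)

The yellow pentagon was at (12, 14) in frame 1 and (12, 12) in frame 2.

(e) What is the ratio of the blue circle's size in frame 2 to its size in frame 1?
1.5×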